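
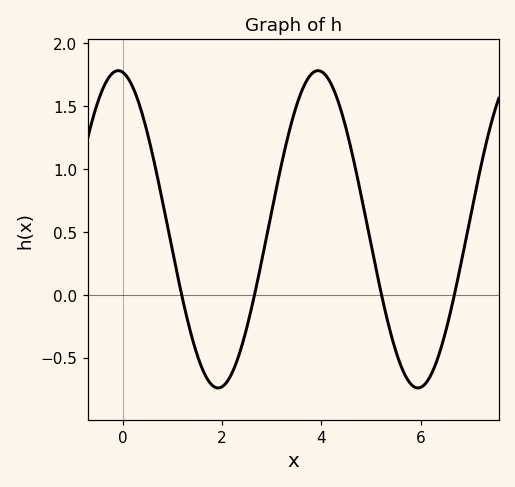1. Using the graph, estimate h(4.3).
1.58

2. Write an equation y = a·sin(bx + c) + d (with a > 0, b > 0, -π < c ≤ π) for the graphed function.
y = 1.26sin(1.56x + 1.72) + 0.52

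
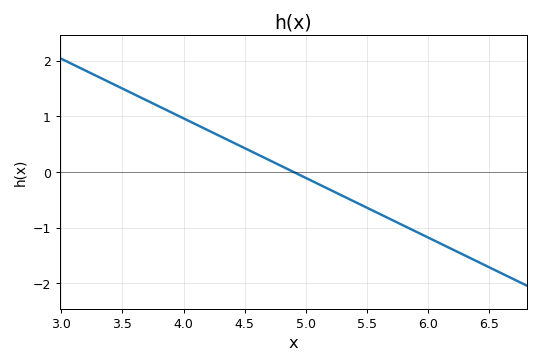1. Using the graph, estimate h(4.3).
0.6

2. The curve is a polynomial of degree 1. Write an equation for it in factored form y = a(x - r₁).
y = -1.07(x - 4.9)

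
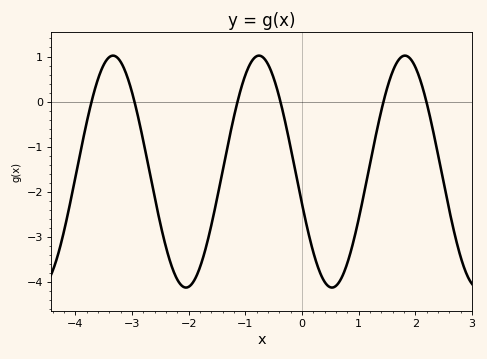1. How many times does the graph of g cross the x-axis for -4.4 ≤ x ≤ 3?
6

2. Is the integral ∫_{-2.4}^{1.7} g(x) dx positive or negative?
negative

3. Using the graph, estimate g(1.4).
-0.2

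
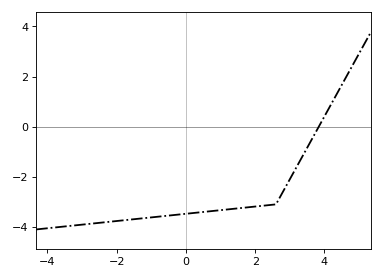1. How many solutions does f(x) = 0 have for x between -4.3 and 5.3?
1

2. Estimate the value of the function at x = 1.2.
-3.3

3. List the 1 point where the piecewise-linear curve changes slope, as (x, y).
(2.6, -3.1)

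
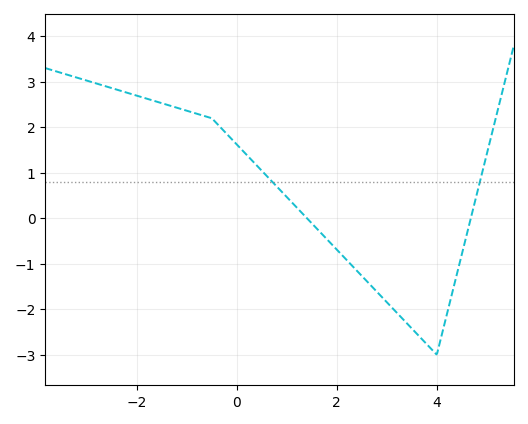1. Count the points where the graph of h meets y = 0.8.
2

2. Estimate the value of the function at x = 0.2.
1.39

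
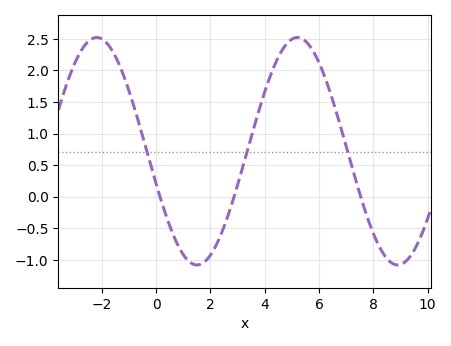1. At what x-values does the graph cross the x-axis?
0.142, 2.87, 7.53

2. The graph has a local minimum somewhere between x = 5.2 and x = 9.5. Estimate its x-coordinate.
8.9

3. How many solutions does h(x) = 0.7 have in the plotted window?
3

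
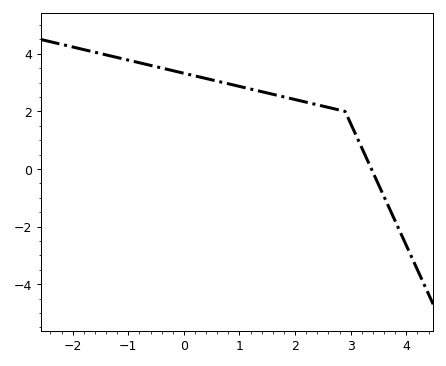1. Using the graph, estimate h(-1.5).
4.01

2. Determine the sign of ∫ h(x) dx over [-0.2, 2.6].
positive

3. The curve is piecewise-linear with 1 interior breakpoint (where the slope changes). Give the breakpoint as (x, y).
(2.9, 2)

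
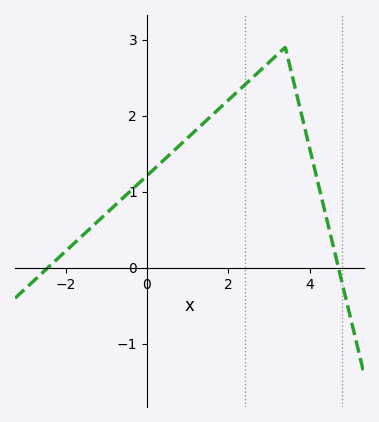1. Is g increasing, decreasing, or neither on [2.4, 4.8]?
neither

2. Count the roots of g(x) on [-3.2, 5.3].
2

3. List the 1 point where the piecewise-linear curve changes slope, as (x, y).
(3.4, 2.9)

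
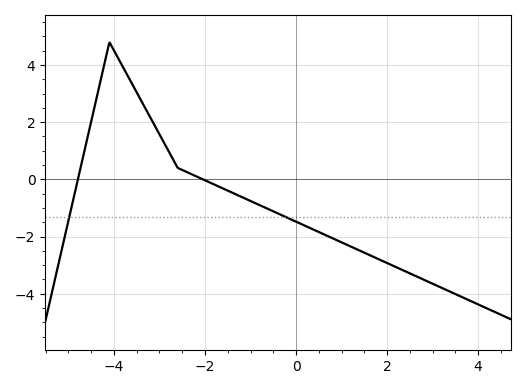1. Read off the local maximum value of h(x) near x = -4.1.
4.8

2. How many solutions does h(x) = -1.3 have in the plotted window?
2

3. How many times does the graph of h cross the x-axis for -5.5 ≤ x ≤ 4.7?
2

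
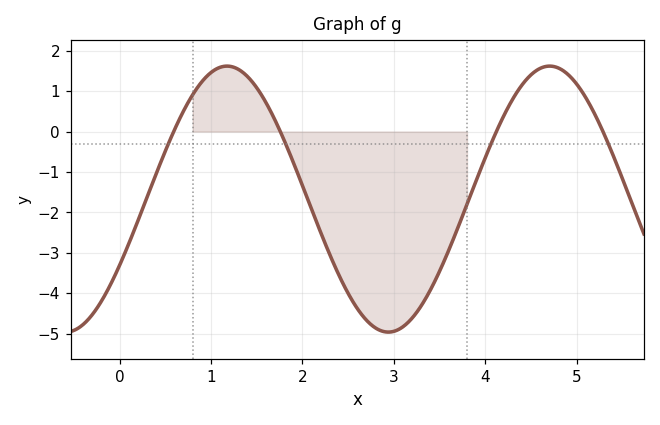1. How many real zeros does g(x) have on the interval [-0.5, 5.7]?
4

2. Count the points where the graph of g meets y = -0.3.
4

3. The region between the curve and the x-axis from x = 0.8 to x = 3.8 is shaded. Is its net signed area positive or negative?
negative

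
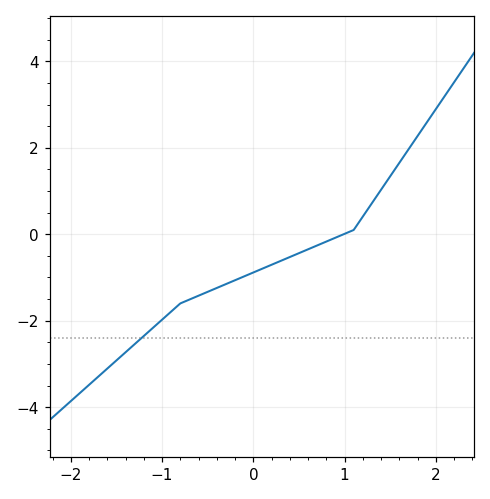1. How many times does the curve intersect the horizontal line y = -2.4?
1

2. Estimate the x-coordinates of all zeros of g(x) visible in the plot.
1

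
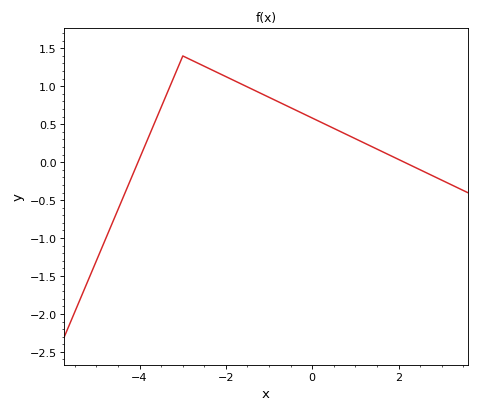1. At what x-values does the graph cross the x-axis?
-4.04, 2.13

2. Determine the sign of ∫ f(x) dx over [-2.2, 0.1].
positive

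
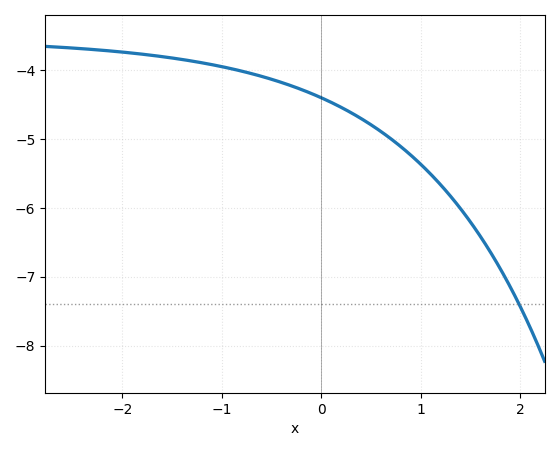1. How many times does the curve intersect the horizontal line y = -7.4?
1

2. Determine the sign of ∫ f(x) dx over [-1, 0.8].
negative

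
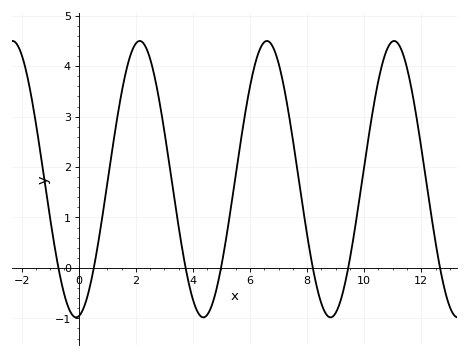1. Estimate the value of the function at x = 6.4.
4.4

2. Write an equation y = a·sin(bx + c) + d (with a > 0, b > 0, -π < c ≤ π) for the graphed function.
y = 2.74sin(1.4x - 1.4) + 1.76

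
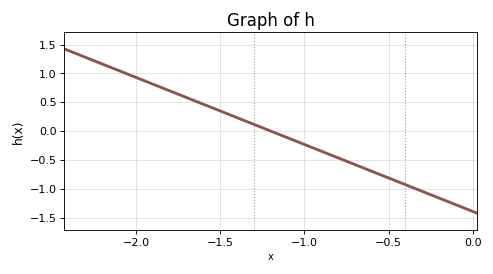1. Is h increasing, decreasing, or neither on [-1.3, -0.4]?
decreasing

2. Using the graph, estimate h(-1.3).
0.1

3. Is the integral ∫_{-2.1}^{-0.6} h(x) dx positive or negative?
positive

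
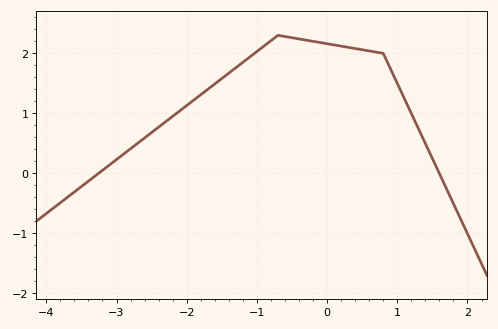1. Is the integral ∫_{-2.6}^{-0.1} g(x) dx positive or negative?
positive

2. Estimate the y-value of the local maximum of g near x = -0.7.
2.3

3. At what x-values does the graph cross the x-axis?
-3.25, 1.6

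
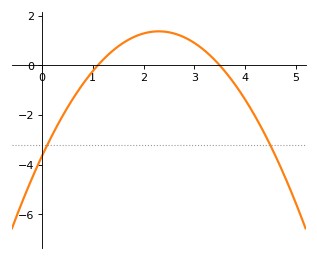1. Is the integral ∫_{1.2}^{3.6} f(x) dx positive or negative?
positive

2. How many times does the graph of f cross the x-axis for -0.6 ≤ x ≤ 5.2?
2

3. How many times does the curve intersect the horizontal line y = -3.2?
2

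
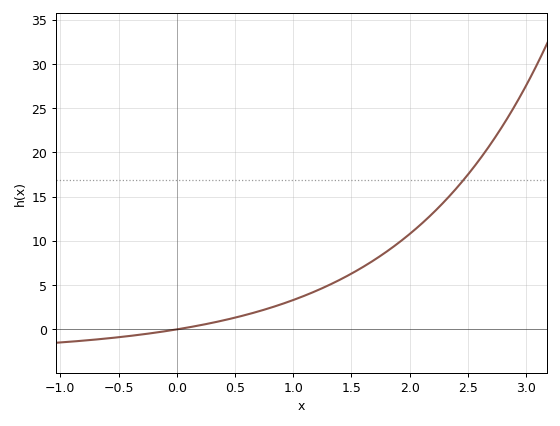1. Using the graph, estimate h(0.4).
1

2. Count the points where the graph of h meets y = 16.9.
1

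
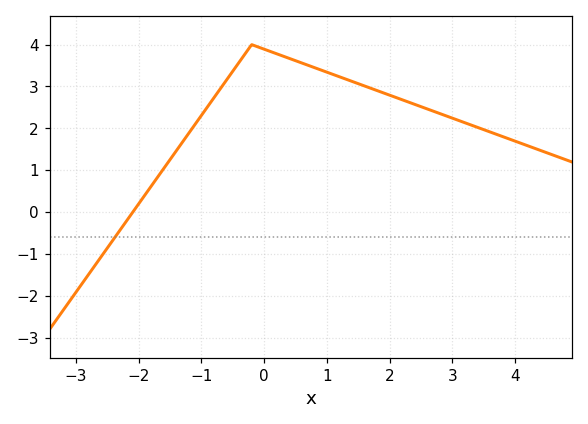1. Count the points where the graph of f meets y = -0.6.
1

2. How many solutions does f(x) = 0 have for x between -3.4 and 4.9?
1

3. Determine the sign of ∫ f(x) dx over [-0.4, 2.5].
positive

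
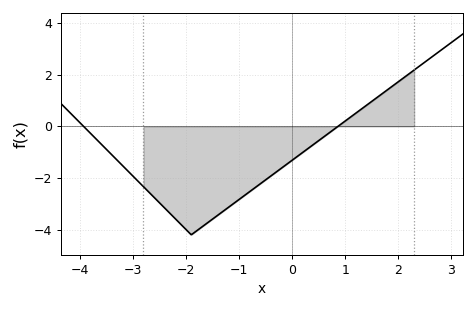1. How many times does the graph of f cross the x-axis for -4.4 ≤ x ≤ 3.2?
2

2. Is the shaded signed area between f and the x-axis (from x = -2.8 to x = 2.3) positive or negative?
negative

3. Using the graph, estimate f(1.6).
1.2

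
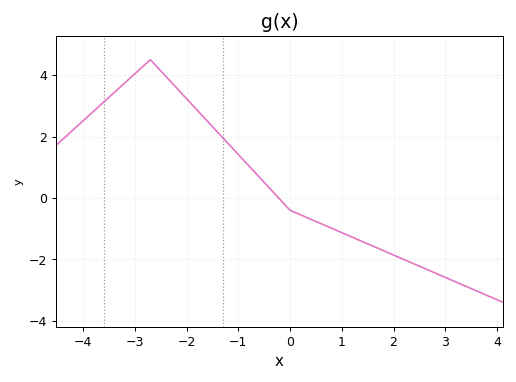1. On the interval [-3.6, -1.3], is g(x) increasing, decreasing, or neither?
neither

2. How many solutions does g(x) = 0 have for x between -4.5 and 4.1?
1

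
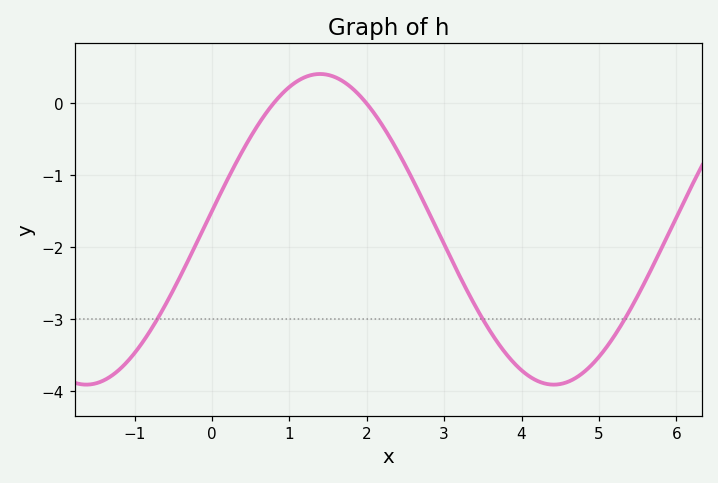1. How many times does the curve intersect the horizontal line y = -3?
3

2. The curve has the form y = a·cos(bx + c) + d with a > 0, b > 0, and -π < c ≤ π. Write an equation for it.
y = 2.16cos(1x - 1.5) - 1.75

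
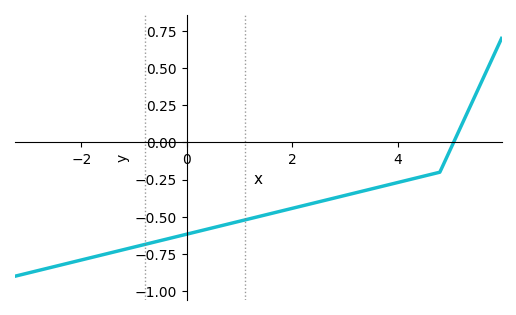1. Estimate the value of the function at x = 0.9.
-0.54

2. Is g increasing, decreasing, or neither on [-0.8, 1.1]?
increasing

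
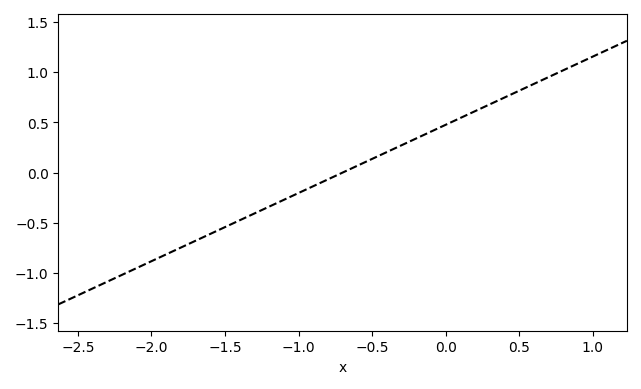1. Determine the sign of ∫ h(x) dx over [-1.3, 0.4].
positive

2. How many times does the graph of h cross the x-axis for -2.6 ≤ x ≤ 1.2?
1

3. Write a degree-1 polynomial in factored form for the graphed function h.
y = 0.68(x + 0.7)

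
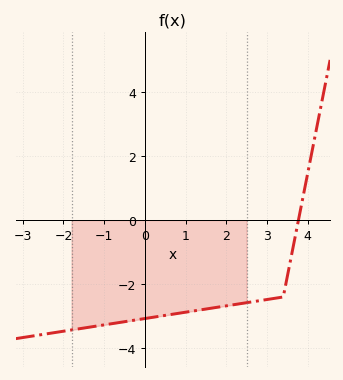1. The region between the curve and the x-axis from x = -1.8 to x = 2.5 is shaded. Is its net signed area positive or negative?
negative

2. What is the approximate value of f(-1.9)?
-3.4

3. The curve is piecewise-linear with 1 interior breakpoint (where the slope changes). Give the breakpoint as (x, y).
(3.4, -2.4)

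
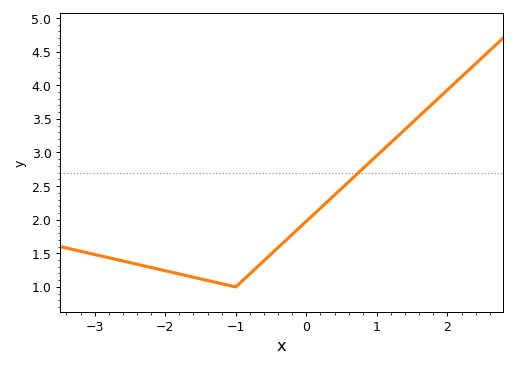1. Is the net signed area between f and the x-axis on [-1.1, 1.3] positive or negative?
positive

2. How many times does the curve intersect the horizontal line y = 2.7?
1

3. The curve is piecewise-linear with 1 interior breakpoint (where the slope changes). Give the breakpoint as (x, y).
(-1, 1)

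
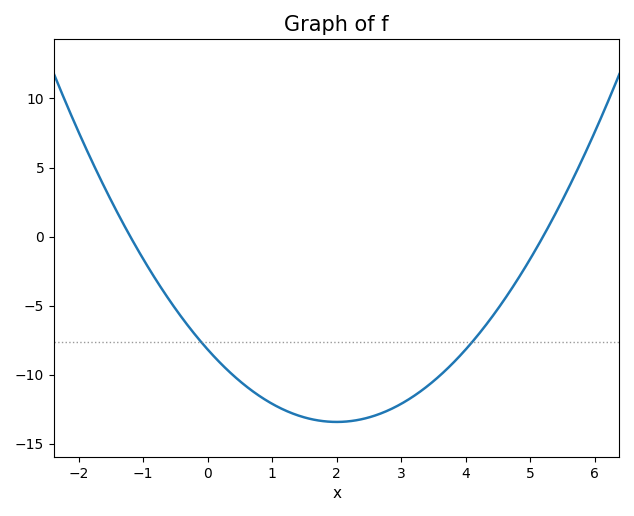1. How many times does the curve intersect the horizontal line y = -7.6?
2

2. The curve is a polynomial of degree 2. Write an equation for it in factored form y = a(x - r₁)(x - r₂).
y = 1.31(x + 1.2)(x - 5.2)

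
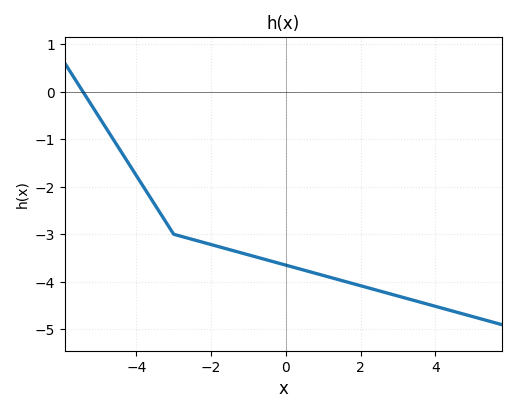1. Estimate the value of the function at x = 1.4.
-4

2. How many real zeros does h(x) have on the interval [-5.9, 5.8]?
1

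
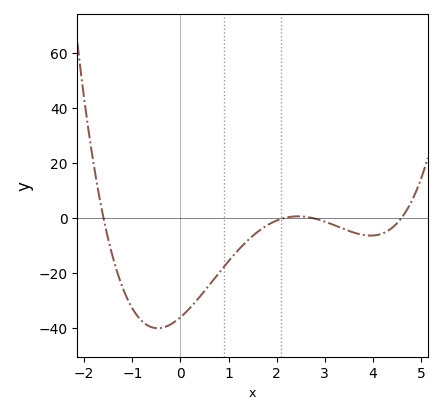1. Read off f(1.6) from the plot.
-5.26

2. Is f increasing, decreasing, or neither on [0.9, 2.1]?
increasing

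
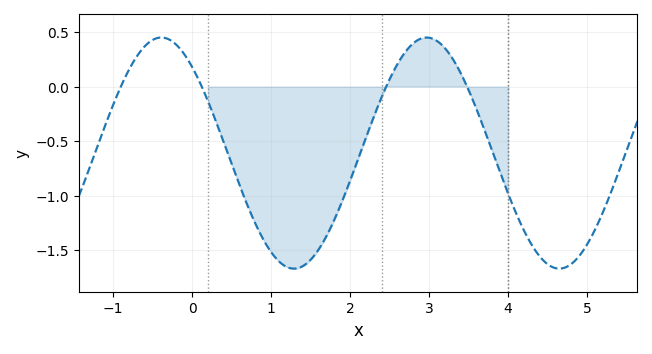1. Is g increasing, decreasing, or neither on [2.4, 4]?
neither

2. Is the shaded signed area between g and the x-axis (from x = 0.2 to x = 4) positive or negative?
negative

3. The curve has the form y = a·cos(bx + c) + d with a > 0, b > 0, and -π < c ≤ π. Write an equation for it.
y = 1.06cos(1.9x + 0.73) - 0.61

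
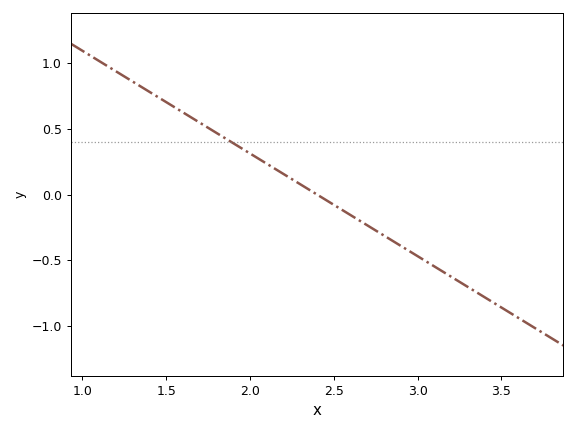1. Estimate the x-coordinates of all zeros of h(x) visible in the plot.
2.4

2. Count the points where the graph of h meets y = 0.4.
1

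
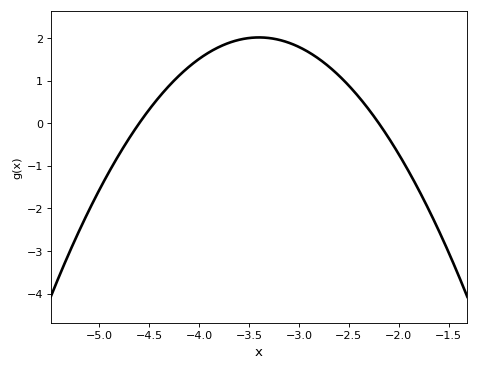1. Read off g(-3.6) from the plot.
2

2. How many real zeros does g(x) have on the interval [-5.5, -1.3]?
2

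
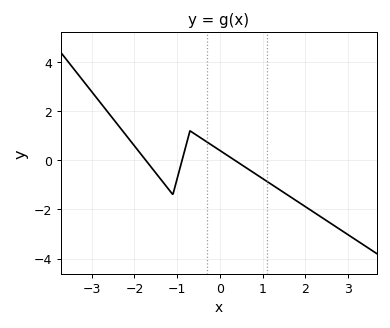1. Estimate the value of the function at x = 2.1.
-2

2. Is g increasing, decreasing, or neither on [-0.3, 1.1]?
decreasing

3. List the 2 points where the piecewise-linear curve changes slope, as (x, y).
(-1.1, -1.4); (-0.7, 1.2)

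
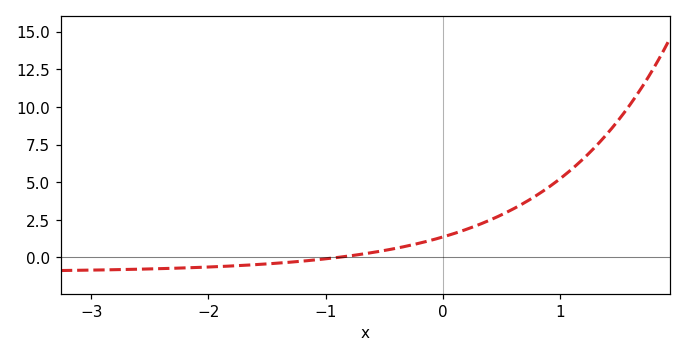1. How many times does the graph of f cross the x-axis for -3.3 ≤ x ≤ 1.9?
1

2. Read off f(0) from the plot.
1.36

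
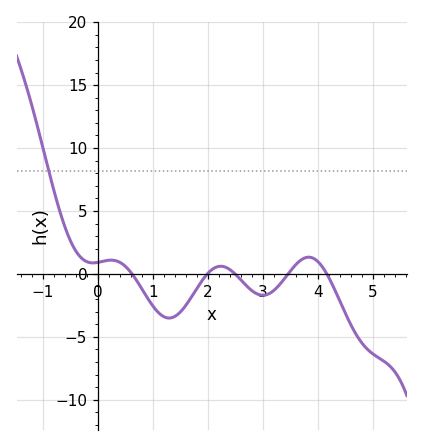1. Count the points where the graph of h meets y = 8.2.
1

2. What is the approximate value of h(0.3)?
1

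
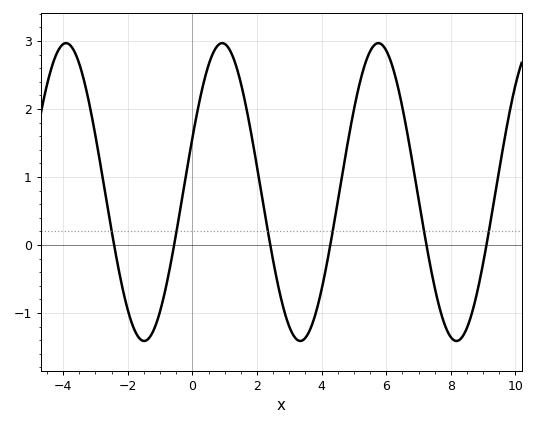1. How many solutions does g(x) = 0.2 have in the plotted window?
6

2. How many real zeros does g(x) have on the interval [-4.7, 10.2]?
6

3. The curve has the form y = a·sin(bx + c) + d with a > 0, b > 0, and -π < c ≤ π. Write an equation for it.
y = 2.19sin(1.3x + 0.37) + 0.78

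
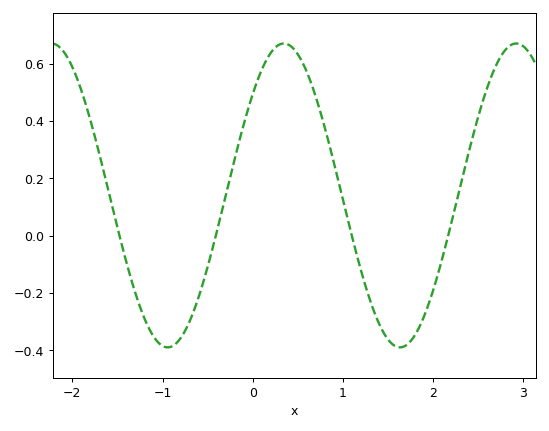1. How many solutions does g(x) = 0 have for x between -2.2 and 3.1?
4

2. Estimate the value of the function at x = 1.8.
-0.346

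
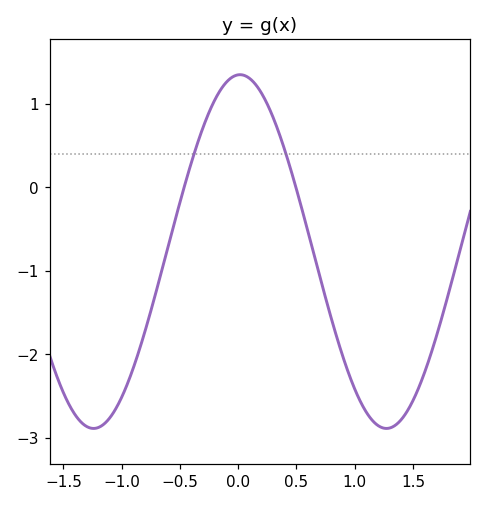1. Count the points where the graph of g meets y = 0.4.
2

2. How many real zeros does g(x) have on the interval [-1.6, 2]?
2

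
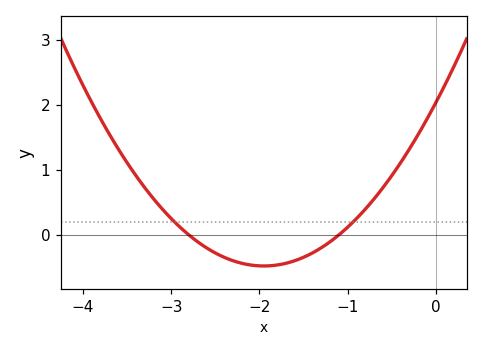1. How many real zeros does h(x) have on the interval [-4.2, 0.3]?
2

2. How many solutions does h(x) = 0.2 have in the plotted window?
2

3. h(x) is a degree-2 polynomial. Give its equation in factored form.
y = 0.66(x + 2.8)(x + 1.1)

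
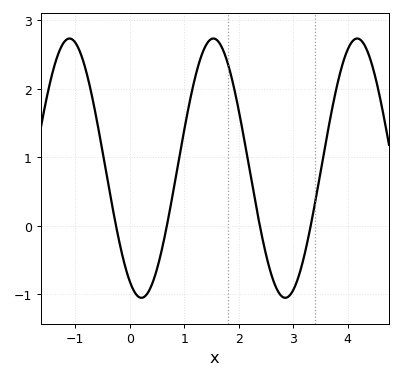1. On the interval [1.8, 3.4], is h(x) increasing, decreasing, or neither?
neither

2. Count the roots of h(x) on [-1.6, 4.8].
4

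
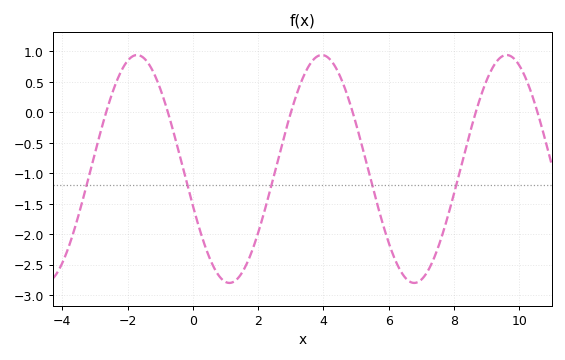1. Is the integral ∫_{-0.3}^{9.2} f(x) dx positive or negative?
negative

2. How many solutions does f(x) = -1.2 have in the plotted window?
5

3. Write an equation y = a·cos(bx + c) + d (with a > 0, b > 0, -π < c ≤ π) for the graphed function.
y = 1.87cos(1.1x + 1.9) - 0.93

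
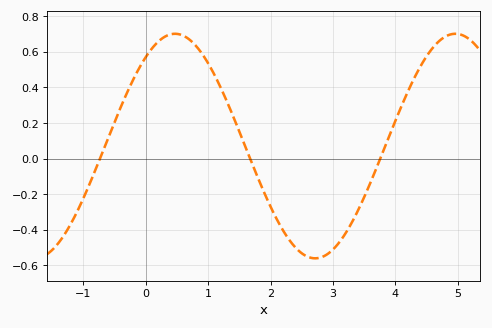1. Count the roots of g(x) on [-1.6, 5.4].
3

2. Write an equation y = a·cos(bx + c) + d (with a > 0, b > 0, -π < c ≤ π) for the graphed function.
y = 0.63cos(1.4x - 0.66) + 0.07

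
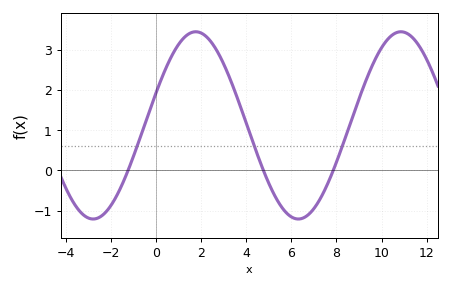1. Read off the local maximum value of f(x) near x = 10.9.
3.4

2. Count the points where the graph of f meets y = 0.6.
3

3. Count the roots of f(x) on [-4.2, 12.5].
3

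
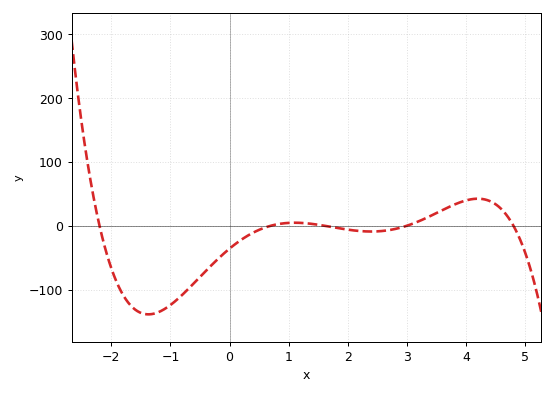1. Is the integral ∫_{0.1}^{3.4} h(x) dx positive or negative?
negative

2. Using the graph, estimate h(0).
-40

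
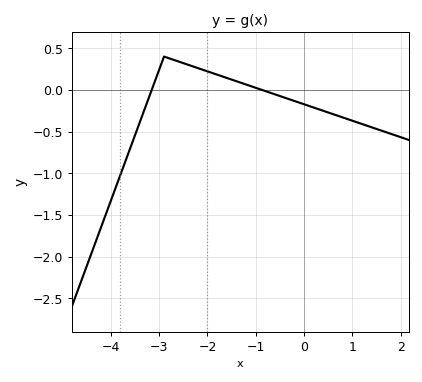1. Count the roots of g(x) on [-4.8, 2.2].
2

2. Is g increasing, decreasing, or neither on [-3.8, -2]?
neither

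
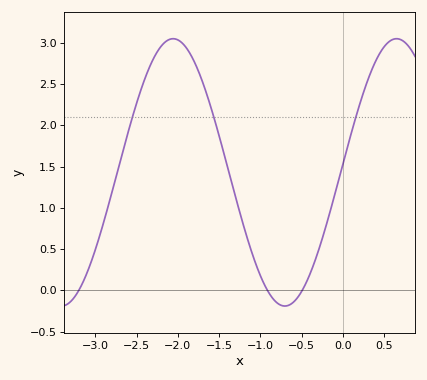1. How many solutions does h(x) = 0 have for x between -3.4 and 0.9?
3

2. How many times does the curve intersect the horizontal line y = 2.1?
3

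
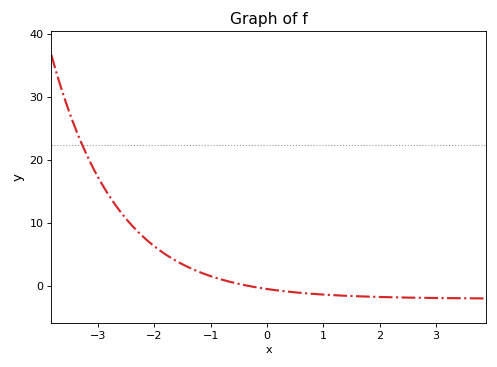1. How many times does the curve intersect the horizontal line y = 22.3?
1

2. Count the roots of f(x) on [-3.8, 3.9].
1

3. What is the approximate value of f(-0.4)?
0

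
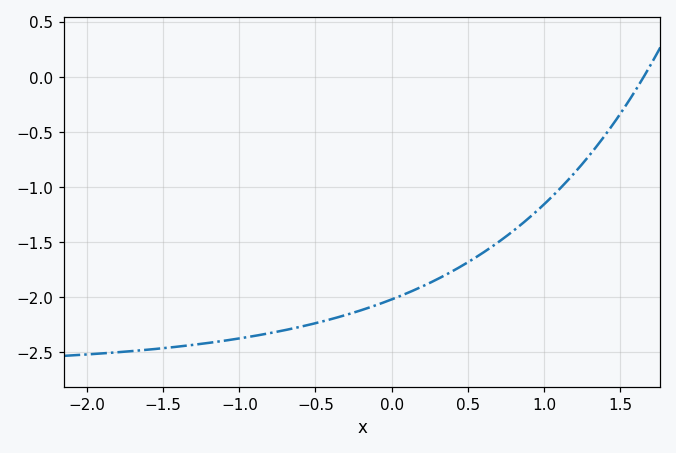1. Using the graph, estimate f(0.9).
-1.3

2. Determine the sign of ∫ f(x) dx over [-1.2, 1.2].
negative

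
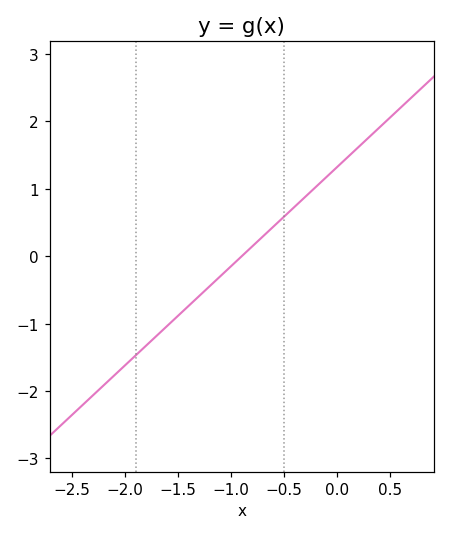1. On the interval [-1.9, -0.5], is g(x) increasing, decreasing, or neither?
increasing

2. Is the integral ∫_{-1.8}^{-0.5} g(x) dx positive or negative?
negative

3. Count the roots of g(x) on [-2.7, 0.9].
1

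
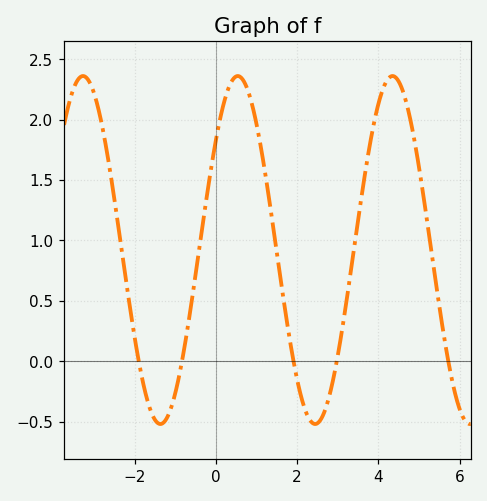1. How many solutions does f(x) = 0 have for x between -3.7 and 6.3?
5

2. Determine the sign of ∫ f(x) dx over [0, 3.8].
positive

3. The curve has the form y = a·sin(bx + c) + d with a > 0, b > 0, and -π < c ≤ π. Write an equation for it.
y = 1.44sin(1.65x + 0.682) + 0.92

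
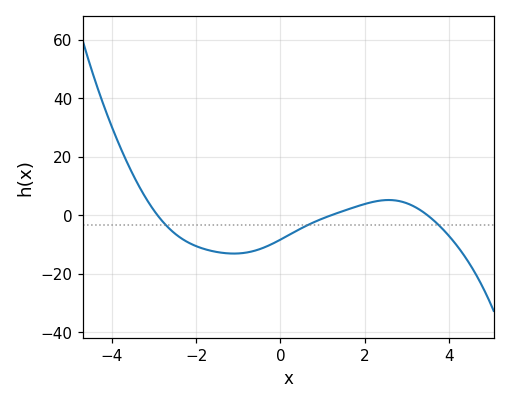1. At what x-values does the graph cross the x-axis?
-2.92, 1.22, 3.49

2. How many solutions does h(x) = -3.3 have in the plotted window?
3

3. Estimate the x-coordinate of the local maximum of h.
2.57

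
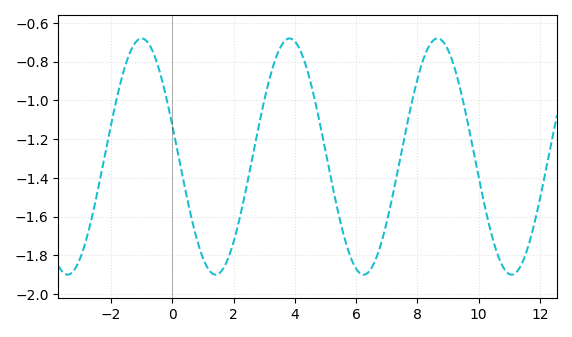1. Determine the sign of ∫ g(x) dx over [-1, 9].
negative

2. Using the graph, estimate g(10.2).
-1.54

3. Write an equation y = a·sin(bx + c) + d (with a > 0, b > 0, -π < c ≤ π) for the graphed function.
y = 0.61sin(1.3x + 2.9) - 1.29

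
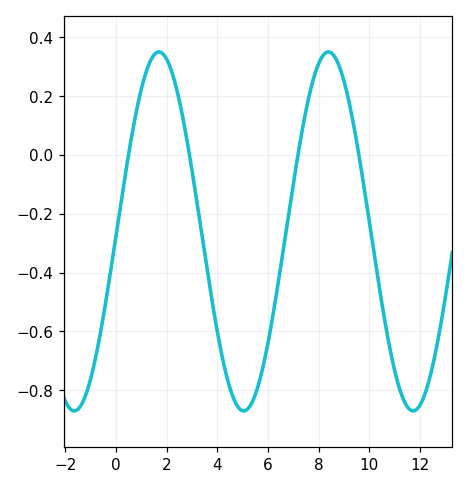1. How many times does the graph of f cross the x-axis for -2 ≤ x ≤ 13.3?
4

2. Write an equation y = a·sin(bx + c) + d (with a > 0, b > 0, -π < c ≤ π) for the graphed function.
y = 0.61sin(0.94x - 0.03) - 0.26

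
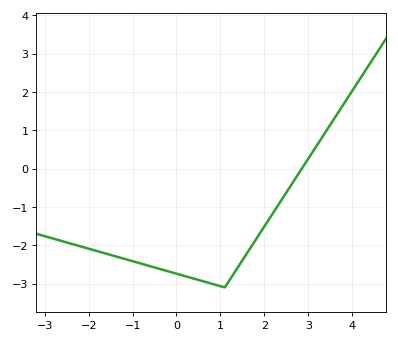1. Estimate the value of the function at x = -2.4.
-2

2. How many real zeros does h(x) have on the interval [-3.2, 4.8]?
1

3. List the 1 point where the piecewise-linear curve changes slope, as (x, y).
(1.1, -3.1)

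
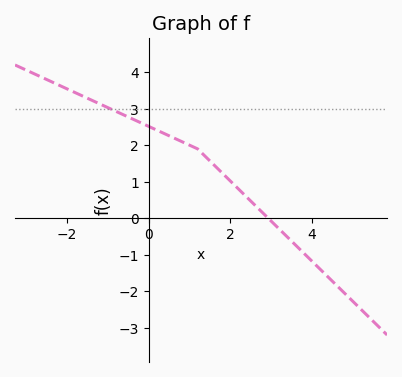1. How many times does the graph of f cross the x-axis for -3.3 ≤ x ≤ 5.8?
1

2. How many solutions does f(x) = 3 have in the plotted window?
1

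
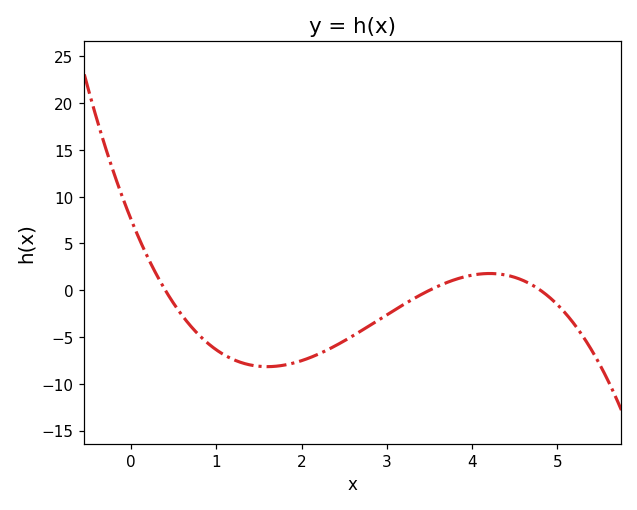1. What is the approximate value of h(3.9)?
1.5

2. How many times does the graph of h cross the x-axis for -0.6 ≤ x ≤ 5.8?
3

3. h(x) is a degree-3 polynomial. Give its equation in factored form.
y = -1.12(x - 0.4)(x - 3.5)(x - 4.8)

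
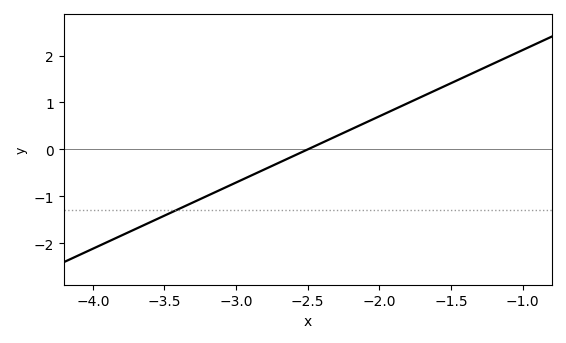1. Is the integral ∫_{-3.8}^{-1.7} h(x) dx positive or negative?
negative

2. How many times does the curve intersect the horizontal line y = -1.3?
1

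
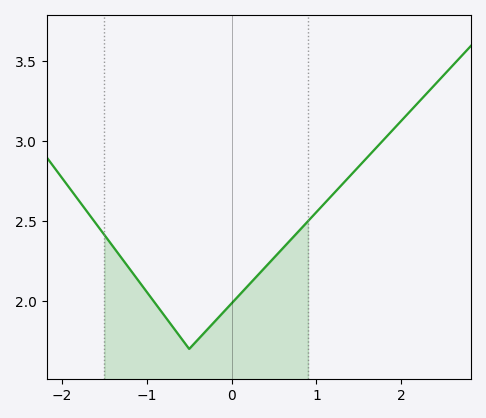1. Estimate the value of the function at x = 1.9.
3.07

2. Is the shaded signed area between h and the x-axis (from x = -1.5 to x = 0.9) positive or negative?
positive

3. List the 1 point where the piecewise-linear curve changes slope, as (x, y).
(-0.5, 1.7)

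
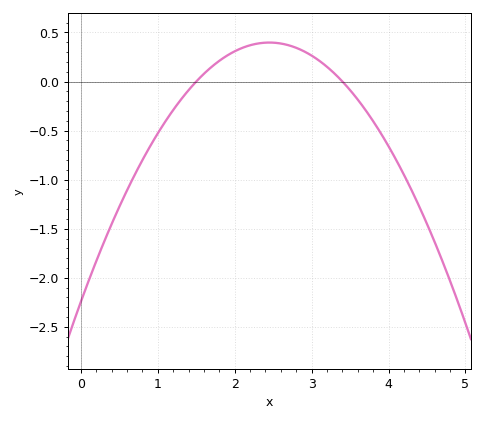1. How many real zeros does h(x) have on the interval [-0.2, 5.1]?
2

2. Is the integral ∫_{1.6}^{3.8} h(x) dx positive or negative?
positive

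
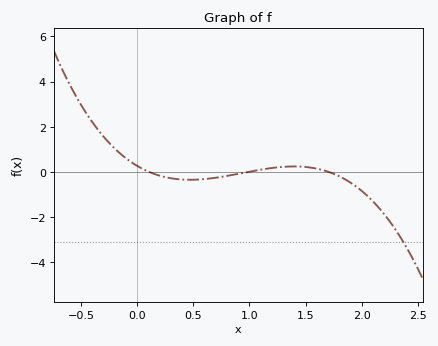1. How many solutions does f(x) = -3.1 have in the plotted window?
1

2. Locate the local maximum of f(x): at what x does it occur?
1.4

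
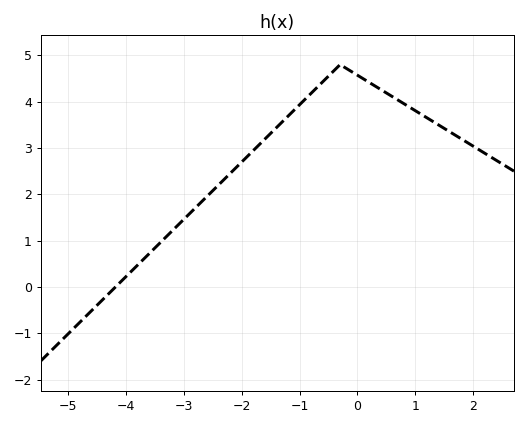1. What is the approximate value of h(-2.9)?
1.58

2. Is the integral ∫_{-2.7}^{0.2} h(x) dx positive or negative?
positive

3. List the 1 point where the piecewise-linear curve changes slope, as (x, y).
(-0.3, 4.8)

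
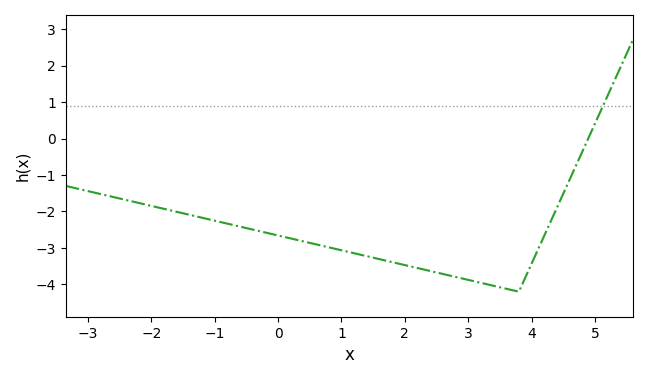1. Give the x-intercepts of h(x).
4.8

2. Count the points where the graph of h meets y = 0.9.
1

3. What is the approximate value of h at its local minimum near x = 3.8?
-4.2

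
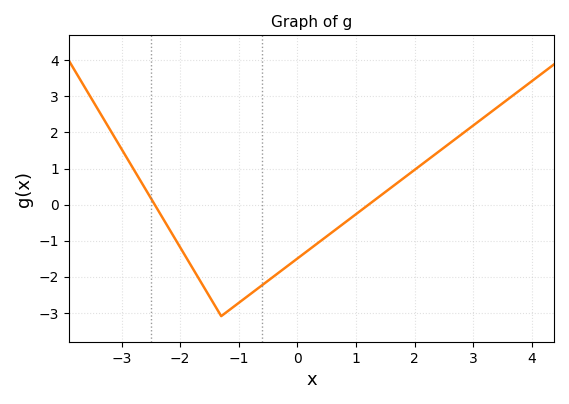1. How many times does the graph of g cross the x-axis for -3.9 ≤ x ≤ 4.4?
2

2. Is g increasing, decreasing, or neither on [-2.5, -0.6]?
neither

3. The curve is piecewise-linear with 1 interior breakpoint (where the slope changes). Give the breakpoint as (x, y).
(-1.3, -3.1)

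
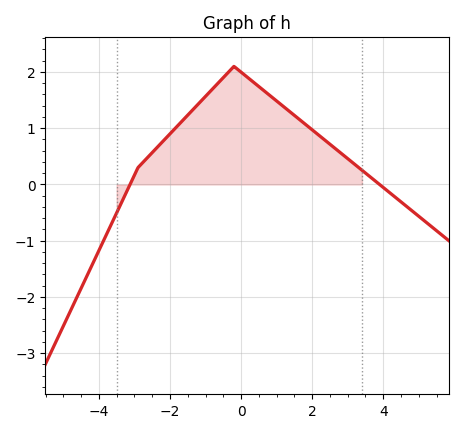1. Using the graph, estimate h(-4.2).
-1.4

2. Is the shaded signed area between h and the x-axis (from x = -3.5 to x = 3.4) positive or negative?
positive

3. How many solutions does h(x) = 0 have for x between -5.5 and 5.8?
2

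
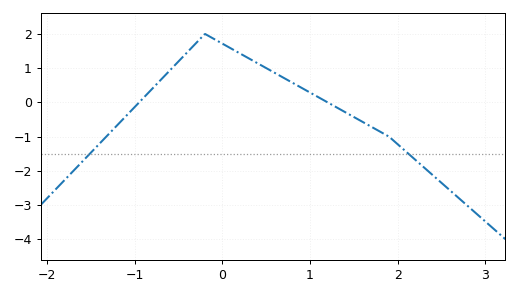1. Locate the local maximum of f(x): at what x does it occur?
-0.2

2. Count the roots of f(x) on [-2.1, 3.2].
2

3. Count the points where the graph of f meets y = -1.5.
2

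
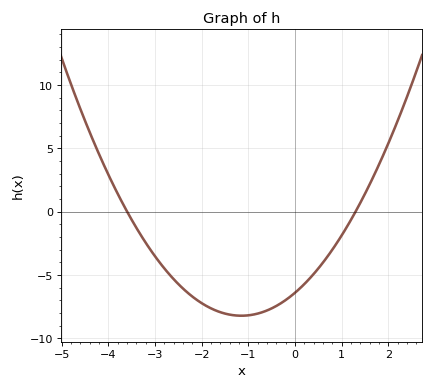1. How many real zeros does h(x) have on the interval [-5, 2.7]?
2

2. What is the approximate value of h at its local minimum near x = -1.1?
-8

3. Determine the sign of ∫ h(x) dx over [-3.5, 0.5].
negative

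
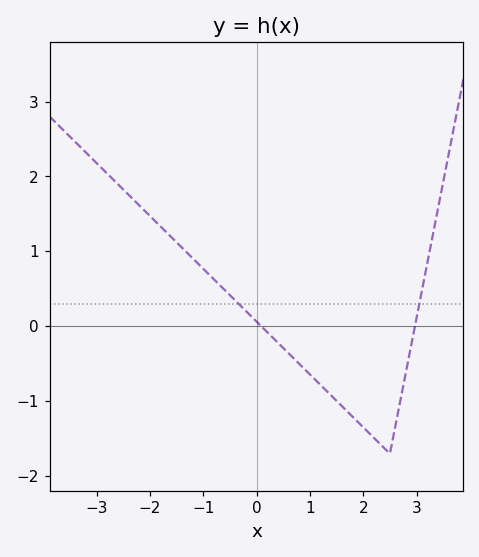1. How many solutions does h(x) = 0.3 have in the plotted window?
2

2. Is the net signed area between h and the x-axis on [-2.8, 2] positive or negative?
positive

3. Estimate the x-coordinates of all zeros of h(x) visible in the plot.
0.088, 2.97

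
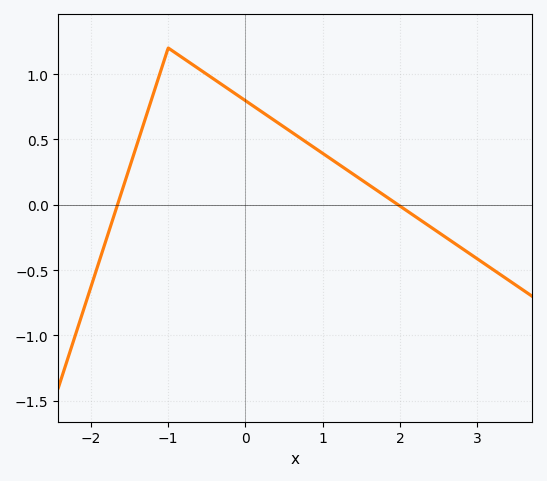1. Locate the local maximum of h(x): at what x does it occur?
-1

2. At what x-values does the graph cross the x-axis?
-1.7, 2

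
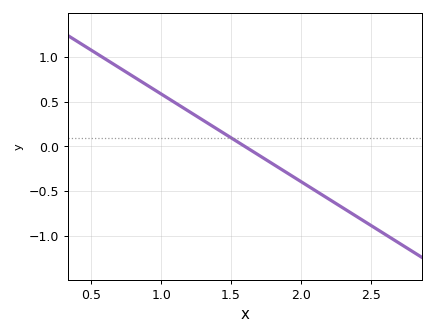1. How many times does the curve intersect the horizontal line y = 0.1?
1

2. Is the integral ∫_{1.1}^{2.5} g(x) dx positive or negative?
negative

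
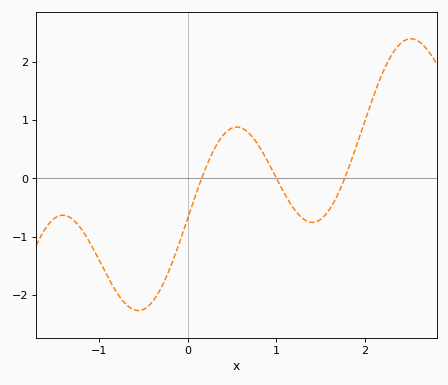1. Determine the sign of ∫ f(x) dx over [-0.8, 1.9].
negative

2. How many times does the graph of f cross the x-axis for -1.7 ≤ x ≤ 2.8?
3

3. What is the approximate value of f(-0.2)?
-1.55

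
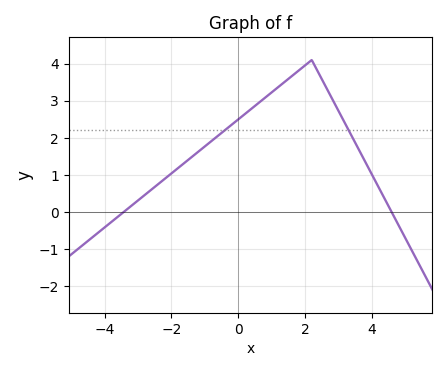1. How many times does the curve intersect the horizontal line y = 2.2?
2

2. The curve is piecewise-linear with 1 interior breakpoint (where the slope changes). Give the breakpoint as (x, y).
(2.2, 4.1)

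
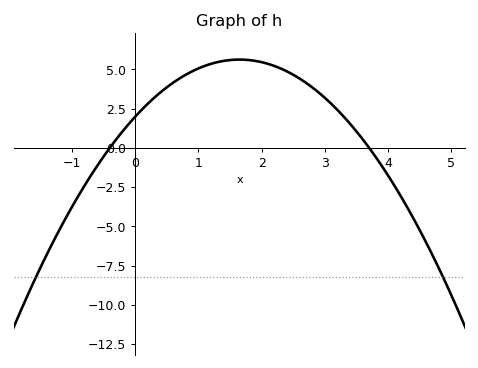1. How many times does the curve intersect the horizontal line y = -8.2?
2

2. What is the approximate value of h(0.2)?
2.81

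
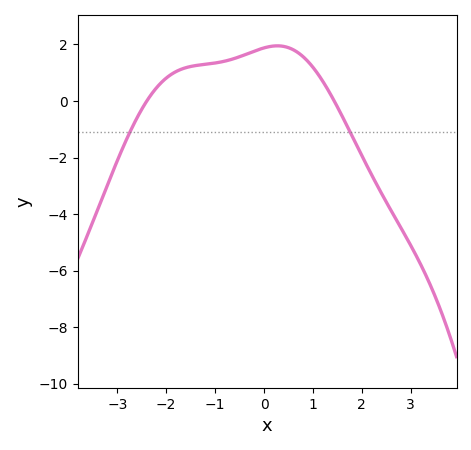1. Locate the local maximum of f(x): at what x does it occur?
0.275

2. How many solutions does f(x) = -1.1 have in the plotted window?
2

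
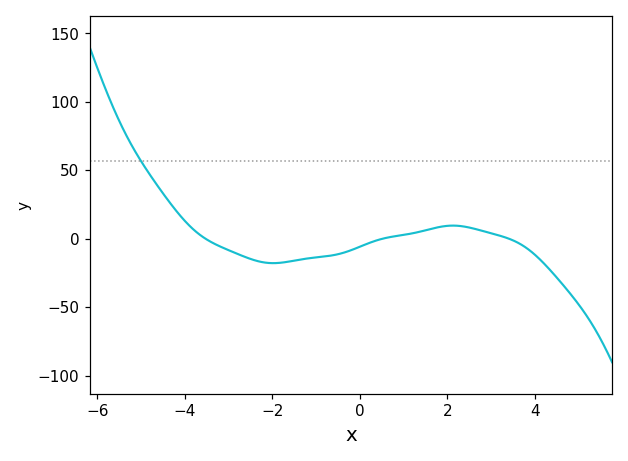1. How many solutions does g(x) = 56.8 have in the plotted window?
1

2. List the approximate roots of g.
-3.6, 0.6, 3.4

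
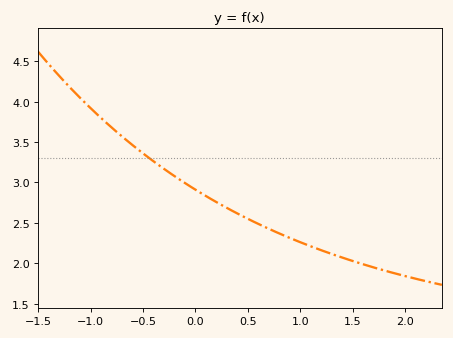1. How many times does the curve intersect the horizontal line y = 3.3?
1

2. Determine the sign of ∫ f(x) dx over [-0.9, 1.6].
positive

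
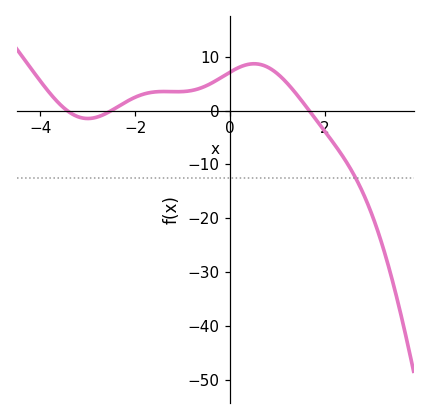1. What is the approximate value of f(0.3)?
8.41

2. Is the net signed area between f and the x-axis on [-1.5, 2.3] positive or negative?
positive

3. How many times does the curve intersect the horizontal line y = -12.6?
1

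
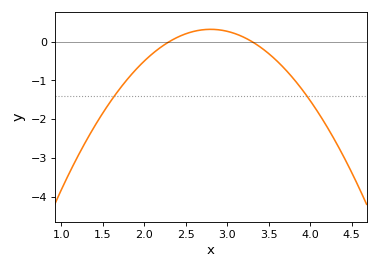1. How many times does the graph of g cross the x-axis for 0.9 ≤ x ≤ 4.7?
2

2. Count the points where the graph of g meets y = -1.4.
2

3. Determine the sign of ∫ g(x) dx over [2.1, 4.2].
negative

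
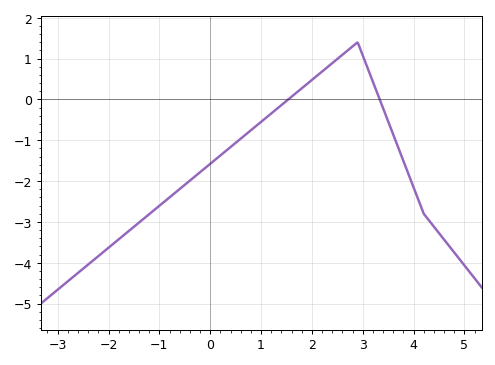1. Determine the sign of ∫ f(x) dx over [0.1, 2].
negative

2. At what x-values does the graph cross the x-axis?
1.54, 3.33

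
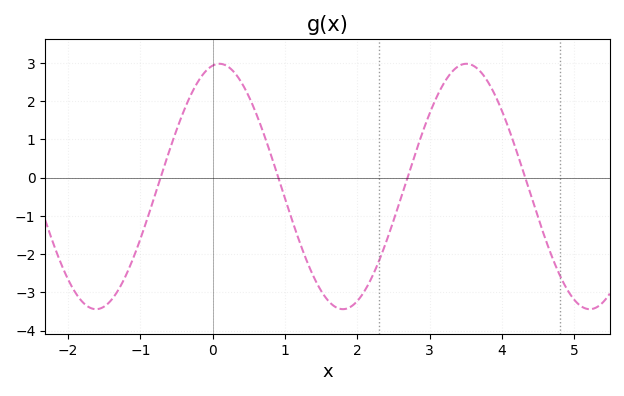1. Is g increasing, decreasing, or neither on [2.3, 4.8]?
neither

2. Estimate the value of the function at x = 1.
-0.545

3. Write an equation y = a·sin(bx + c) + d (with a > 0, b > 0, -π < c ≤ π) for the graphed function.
y = 3.21sin(1.84x + 1.4) - 0.23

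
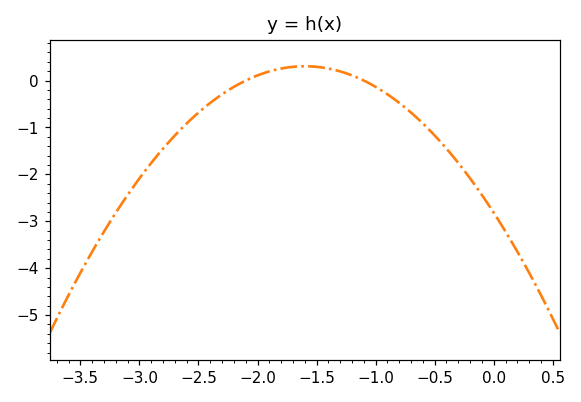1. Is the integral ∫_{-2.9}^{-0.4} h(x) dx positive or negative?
negative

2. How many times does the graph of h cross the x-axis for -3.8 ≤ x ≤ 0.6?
2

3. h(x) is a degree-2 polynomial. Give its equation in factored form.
y = -1.22(x + 2.1)(x + 1.1)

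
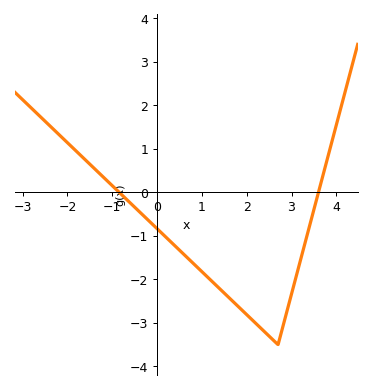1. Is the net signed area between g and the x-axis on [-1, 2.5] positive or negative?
negative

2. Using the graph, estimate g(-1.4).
0.548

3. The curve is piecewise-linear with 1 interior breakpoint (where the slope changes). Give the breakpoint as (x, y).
(2.7, -3.5)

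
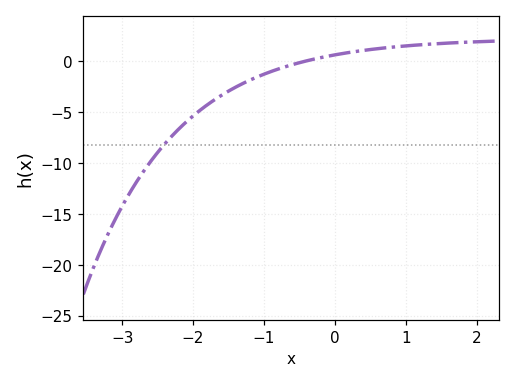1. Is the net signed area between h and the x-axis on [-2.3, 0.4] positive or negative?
negative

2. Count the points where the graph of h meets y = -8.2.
1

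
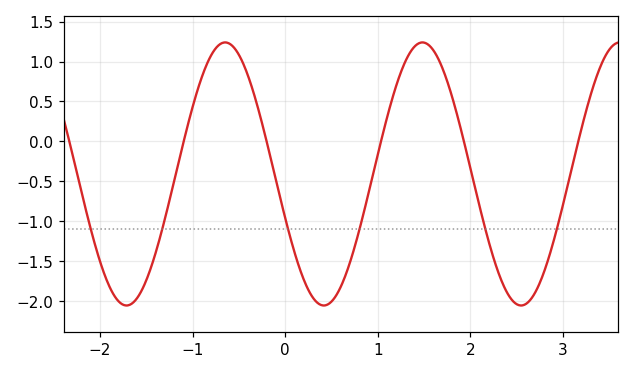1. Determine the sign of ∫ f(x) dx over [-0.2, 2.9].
negative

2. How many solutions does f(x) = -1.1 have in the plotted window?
6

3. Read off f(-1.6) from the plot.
-1.95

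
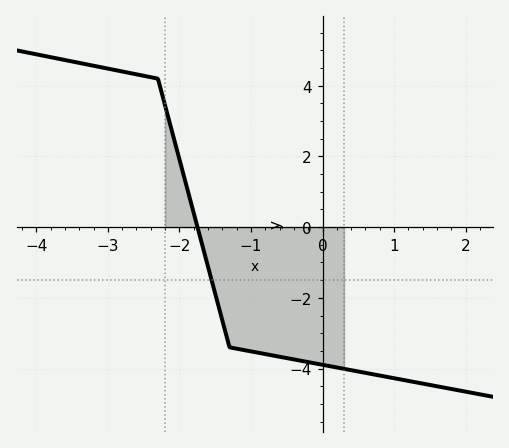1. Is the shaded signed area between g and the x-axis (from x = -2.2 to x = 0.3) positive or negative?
negative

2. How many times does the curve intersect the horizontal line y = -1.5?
1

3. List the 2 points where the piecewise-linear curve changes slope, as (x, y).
(-2.3, 4.2); (-1.3, -3.4)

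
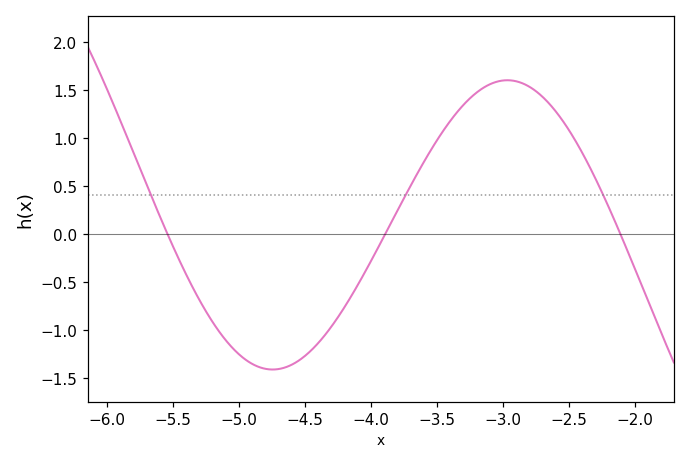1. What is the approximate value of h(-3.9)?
-0.05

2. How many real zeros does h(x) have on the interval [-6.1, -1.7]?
3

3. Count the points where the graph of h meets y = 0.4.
3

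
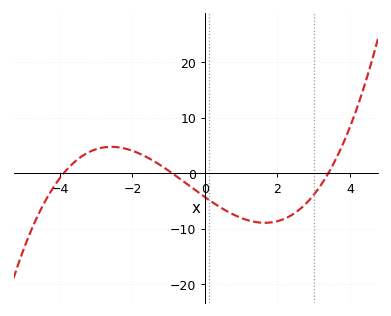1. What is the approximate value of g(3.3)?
-1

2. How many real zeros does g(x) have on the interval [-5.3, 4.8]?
3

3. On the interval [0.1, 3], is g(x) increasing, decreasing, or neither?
neither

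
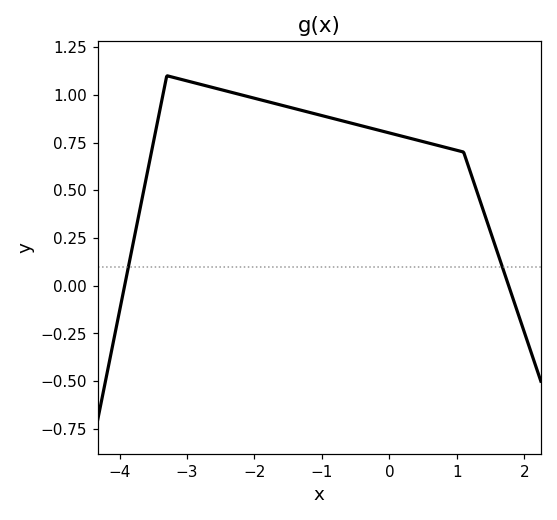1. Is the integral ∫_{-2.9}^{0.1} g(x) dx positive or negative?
positive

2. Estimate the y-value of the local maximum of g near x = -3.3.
1.1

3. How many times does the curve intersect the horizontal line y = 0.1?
2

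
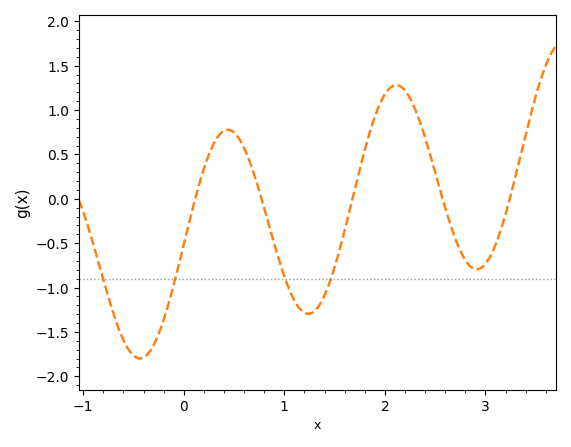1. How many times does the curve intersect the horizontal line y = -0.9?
4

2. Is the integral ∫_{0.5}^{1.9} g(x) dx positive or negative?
negative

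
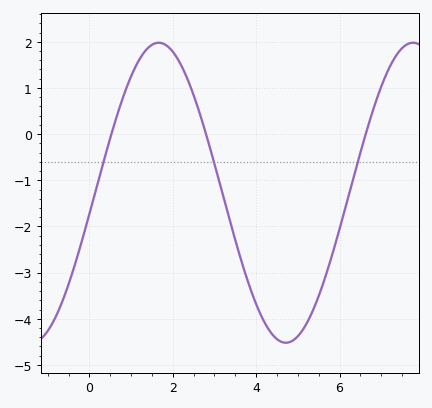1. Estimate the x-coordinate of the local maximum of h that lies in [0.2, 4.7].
1.6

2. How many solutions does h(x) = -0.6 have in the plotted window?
3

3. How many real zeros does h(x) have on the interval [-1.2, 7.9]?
3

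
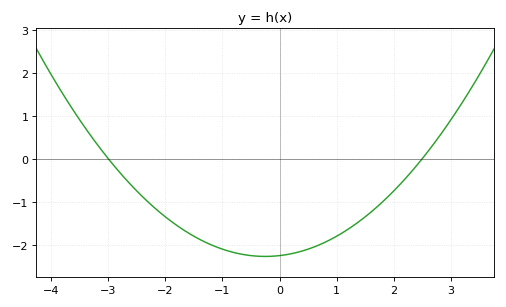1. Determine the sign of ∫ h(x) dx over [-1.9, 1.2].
negative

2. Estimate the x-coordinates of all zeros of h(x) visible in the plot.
-3, 2.5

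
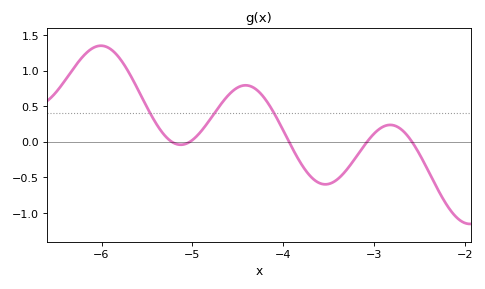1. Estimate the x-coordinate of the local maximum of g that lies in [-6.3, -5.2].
-6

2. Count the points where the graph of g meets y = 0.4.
3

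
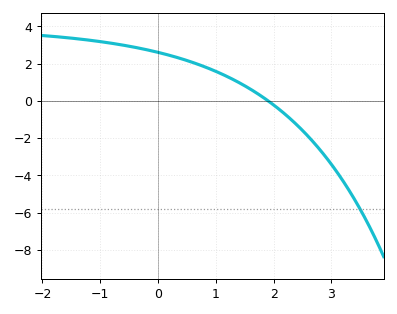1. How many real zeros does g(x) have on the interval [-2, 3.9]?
1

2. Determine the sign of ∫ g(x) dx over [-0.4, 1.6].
positive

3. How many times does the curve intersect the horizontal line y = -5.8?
1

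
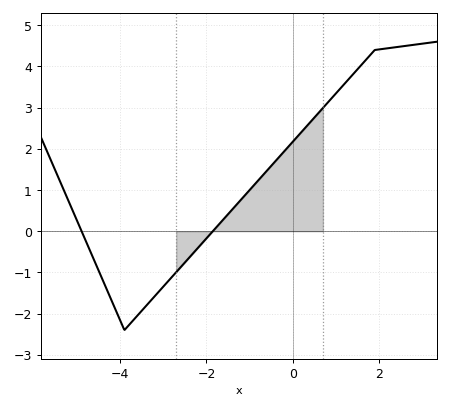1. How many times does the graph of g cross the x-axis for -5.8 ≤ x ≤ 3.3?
2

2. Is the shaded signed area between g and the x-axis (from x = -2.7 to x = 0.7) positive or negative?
positive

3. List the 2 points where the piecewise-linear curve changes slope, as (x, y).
(-3.9, -2.4); (1.9, 4.4)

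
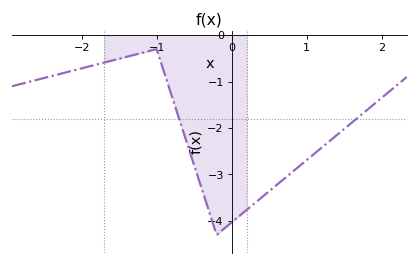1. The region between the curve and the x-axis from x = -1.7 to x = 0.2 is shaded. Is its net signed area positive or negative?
negative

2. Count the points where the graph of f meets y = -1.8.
2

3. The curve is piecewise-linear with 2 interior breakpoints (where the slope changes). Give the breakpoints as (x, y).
(-1, -0.3); (-0.2, -4.3)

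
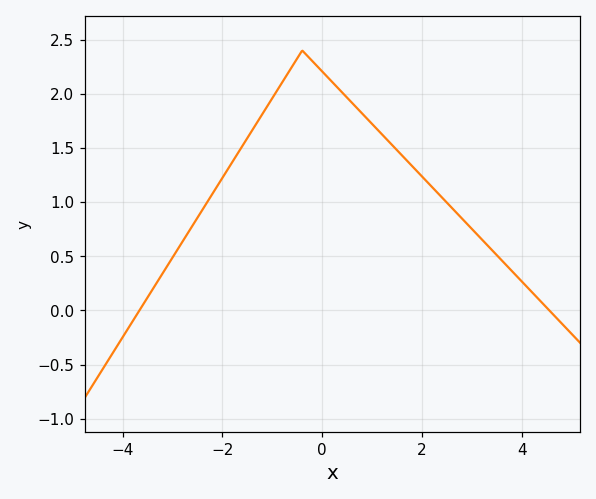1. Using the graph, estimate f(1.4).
1.53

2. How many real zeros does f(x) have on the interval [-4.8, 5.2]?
2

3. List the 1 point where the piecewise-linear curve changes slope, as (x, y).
(-0.4, 2.4)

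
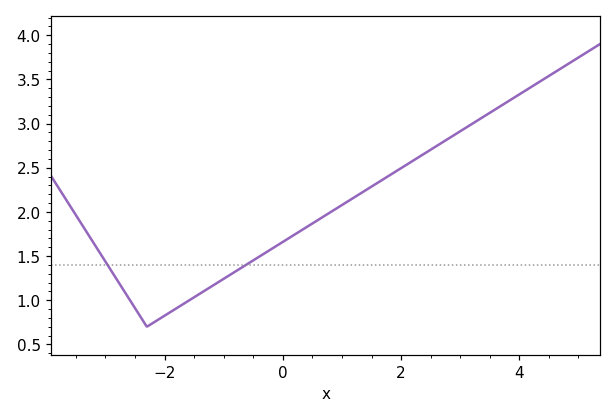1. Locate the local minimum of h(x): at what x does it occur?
-2.2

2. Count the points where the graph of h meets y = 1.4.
2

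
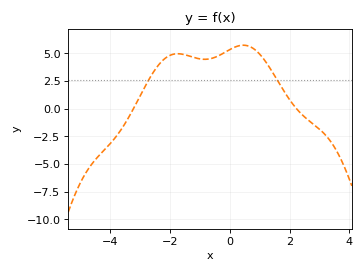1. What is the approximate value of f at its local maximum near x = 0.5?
5.8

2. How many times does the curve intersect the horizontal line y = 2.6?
2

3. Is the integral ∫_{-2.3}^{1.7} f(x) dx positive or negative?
positive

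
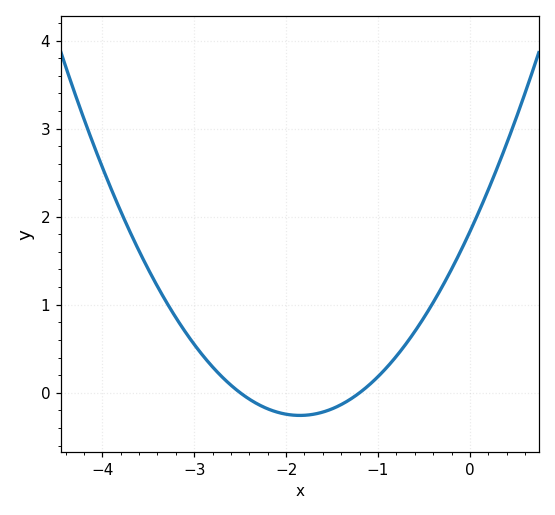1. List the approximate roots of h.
-2.5, -1.2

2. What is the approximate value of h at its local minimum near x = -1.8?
-0.3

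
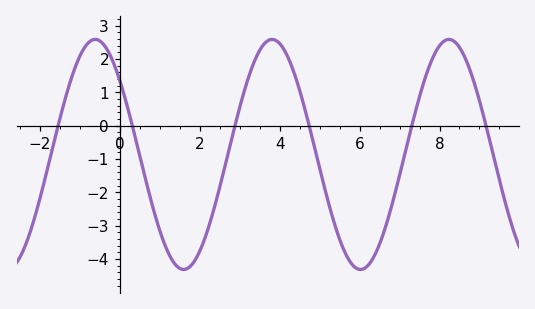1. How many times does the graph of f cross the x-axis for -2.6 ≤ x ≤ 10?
6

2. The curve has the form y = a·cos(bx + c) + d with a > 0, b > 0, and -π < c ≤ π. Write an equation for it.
y = 3.45cos(1.4x + 0.87) - 0.86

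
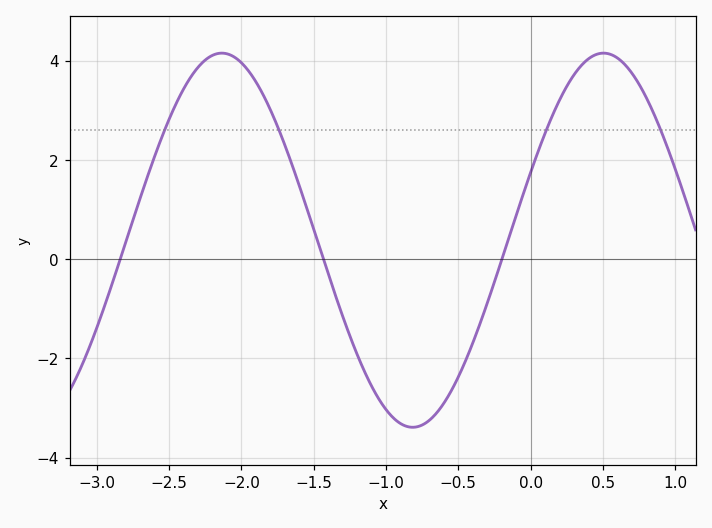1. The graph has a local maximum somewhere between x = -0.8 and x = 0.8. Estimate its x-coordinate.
0.505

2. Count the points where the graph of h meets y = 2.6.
4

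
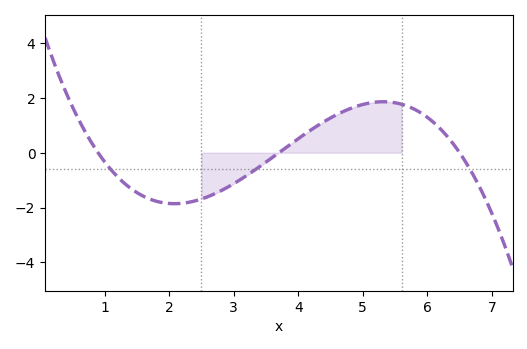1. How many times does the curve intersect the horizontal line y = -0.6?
3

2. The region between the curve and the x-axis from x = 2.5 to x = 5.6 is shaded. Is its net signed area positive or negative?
positive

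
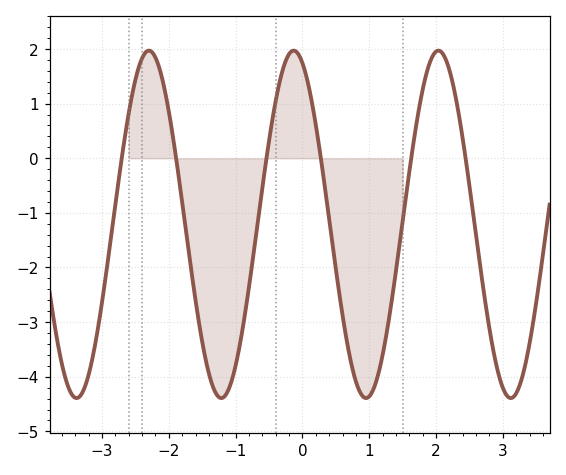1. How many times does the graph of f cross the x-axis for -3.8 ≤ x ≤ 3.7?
6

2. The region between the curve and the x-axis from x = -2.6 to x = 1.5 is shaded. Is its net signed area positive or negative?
negative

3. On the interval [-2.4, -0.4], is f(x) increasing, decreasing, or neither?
neither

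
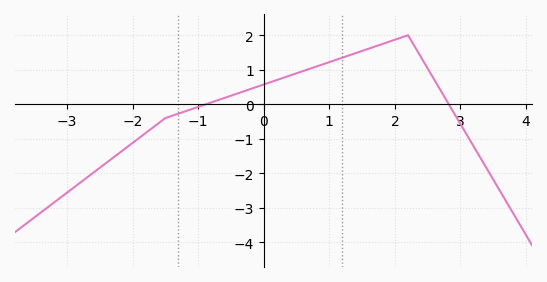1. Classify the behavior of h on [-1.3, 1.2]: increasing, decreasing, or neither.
increasing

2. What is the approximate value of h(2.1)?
1.9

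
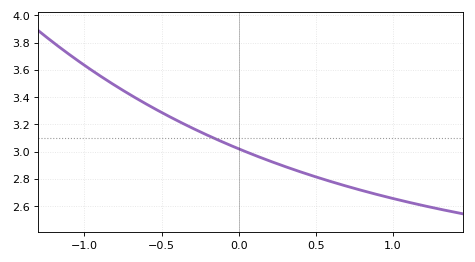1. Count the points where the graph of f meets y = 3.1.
1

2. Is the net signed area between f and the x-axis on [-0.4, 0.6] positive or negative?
positive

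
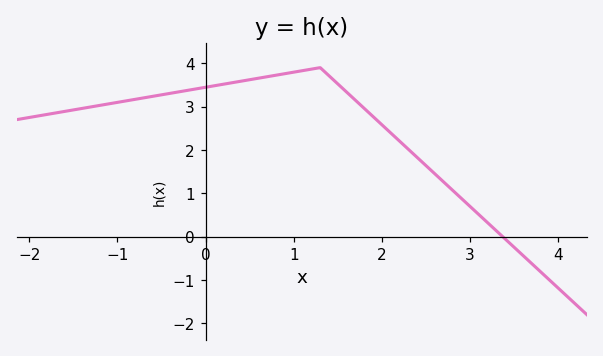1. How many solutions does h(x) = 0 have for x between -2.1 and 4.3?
1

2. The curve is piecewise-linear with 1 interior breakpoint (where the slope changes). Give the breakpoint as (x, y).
(1.3, 3.9)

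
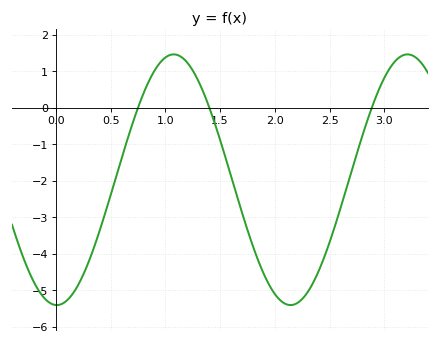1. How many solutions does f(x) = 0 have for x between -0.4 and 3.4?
3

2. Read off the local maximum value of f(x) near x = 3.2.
1.5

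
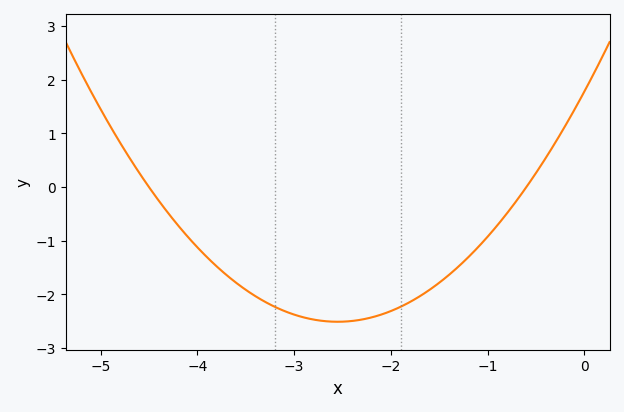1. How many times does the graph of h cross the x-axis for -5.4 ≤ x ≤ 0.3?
2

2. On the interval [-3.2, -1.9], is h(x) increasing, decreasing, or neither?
neither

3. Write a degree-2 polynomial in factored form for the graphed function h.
y = 0.66(x + 4.5)(x + 0.6)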